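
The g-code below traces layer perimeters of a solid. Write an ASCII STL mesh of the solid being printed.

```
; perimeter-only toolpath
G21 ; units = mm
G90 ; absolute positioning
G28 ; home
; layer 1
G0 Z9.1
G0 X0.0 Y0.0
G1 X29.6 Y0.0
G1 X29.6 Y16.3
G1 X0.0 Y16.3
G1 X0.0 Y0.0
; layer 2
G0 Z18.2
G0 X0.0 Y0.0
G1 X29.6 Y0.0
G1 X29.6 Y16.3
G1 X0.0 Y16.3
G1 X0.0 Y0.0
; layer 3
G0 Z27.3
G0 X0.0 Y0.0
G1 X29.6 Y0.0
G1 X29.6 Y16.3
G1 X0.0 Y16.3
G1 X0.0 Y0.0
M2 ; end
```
solid part
  facet normal 0.0000 0.0000 -1.0000
    outer loop
      vertex 29.6 16.3 0.0
      vertex 29.6 0.0 0.0
      vertex 0.0 0.0 0.0
    endloop
  endfacet
  facet normal 0.0000 0.0000 -1.0000
    outer loop
      vertex 0.0 16.3 0.0
      vertex 29.6 16.3 0.0
      vertex 0.0 0.0 0.0
    endloop
  endfacet
  facet normal 0.0000 0.0000 1.0000
    outer loop
      vertex 0.0 0.0 27.3
      vertex 29.6 0.0 27.3
      vertex 29.6 16.3 27.3
    endloop
  endfacet
  facet normal 0.0000 0.0000 1.0000
    outer loop
      vertex 0.0 0.0 27.3
      vertex 29.6 16.3 27.3
      vertex 0.0 16.3 27.3
    endloop
  endfacet
  facet normal 0.0000 -1.0000 0.0000
    outer loop
      vertex 0.0 0.0 0.0
      vertex 29.6 0.0 0.0
      vertex 29.6 0.0 27.3
    endloop
  endfacet
  facet normal 0.0000 -1.0000 0.0000
    outer loop
      vertex 0.0 0.0 0.0
      vertex 29.6 0.0 27.3
      vertex 0.0 0.0 27.3
    endloop
  endfacet
  facet normal 0.0000 1.0000 0.0000
    outer loop
      vertex 29.6 16.3 27.3
      vertex 29.6 16.3 0.0
      vertex 0.0 16.3 0.0
    endloop
  endfacet
  facet normal 0.0000 1.0000 0.0000
    outer loop
      vertex 0.0 16.3 27.3
      vertex 29.6 16.3 27.3
      vertex 0.0 16.3 0.0
    endloop
  endfacet
  facet normal -1.0000 0.0000 0.0000
    outer loop
      vertex 0.0 16.3 27.3
      vertex 0.0 16.3 0.0
      vertex 0.0 0.0 0.0
    endloop
  endfacet
  facet normal -1.0000 0.0000 0.0000
    outer loop
      vertex 0.0 0.0 27.3
      vertex 0.0 16.3 27.3
      vertex 0.0 0.0 0.0
    endloop
  endfacet
  facet normal 1.0000 0.0000 0.0000
    outer loop
      vertex 29.6 0.0 0.0
      vertex 29.6 16.3 0.0
      vertex 29.6 16.3 27.3
    endloop
  endfacet
  facet normal 1.0000 0.0000 0.0000
    outer loop
      vertex 29.6 0.0 0.0
      vertex 29.6 16.3 27.3
      vertex 29.6 0.0 27.3
    endloop
  endfacet
endsolid part

The G0 Z moves step by Δz≈9.1 mm. Every layer's G1 loop is the same polygon, so the solid is a straight extrusion of it from z=0 to z≈27.3. Closing with flat bottom and top caps and triangulating gives 12 facets — a rectangular box, roughly 29.6 × 16.3 mm footprint and 27.3 mm tall.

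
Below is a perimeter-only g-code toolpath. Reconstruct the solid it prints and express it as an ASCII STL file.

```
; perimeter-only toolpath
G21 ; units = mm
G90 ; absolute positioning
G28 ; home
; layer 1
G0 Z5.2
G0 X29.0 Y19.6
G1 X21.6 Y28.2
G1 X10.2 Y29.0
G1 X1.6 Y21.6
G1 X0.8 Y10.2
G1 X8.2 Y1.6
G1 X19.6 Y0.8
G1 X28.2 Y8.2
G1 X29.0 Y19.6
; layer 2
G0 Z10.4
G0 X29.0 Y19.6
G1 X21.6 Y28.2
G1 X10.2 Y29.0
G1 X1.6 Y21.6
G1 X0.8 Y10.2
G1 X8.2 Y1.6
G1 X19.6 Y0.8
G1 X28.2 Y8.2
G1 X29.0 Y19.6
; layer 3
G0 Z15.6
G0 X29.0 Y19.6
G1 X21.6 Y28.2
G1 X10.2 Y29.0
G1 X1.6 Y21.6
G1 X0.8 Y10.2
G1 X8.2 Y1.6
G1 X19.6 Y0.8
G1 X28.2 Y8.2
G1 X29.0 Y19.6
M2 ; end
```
solid part
  facet normal 0.0000 0.0000 -1.0000
    outer loop
      vertex 10.2 29.0 0.0
      vertex 21.6 28.2 0.0
      vertex 29.0 19.6 0.0
    endloop
  endfacet
  facet normal 0.0000 0.0000 -1.0000
    outer loop
      vertex 1.6 21.6 0.0
      vertex 10.2 29.0 0.0
      vertex 29.0 19.6 0.0
    endloop
  endfacet
  facet normal 0.0000 0.0000 -1.0000
    outer loop
      vertex 0.8 10.2 0.0
      vertex 1.6 21.6 0.0
      vertex 29.0 19.6 0.0
    endloop
  endfacet
  facet normal 0.0000 0.0000 -1.0000
    outer loop
      vertex 8.2 1.6 0.0
      vertex 0.8 10.2 0.0
      vertex 29.0 19.6 0.0
    endloop
  endfacet
  facet normal 0.0000 0.0000 -1.0000
    outer loop
      vertex 19.6 0.8 0.0
      vertex 8.2 1.6 0.0
      vertex 29.0 19.6 0.0
    endloop
  endfacet
  facet normal 0.0000 0.0000 -1.0000
    outer loop
      vertex 28.2 8.2 0.0
      vertex 19.6 0.8 0.0
      vertex 29.0 19.6 0.0
    endloop
  endfacet
  facet normal 0.0000 0.0000 1.0000
    outer loop
      vertex 29.0 19.6 15.6
      vertex 21.6 28.2 15.6
      vertex 10.2 29.0 15.6
    endloop
  endfacet
  facet normal 0.0000 0.0000 1.0000
    outer loop
      vertex 29.0 19.6 15.6
      vertex 10.2 29.0 15.6
      vertex 1.6 21.6 15.6
    endloop
  endfacet
  facet normal 0.0000 0.0000 1.0000
    outer loop
      vertex 29.0 19.6 15.6
      vertex 1.6 21.6 15.6
      vertex 0.8 10.2 15.6
    endloop
  endfacet
  facet normal 0.0000 0.0000 1.0000
    outer loop
      vertex 29.0 19.6 15.6
      vertex 0.8 10.2 15.6
      vertex 8.2 1.6 15.6
    endloop
  endfacet
  facet normal 0.0000 0.0000 1.0000
    outer loop
      vertex 29.0 19.6 15.6
      vertex 8.2 1.6 15.6
      vertex 19.6 0.8 15.6
    endloop
  endfacet
  facet normal 0.0000 0.0000 1.0000
    outer loop
      vertex 29.0 19.6 15.6
      vertex 19.6 0.8 15.6
      vertex 28.2 8.2 15.6
    endloop
  endfacet
  facet normal 0.7580 0.6522 0.0000
    outer loop
      vertex 29.0 19.6 0.0
      vertex 21.6 28.2 0.0
      vertex 21.6 28.2 15.6
    endloop
  endfacet
  facet normal 0.7580 0.6522 0.0000
    outer loop
      vertex 29.0 19.6 0.0
      vertex 21.6 28.2 15.6
      vertex 29.0 19.6 15.6
    endloop
  endfacet
  facet normal 0.0700 0.9975 0.0000
    outer loop
      vertex 21.6 28.2 0.0
      vertex 10.2 29.0 0.0
      vertex 10.2 29.0 15.6
    endloop
  endfacet
  facet normal 0.0700 0.9975 0.0000
    outer loop
      vertex 21.6 28.2 0.0
      vertex 10.2 29.0 15.6
      vertex 21.6 28.2 15.6
    endloop
  endfacet
  facet normal -0.6522 0.7580 0.0000
    outer loop
      vertex 10.2 29.0 0.0
      vertex 1.6 21.6 0.0
      vertex 1.6 21.6 15.6
    endloop
  endfacet
  facet normal -0.6522 0.7580 0.0000
    outer loop
      vertex 10.2 29.0 0.0
      vertex 1.6 21.6 15.6
      vertex 10.2 29.0 15.6
    endloop
  endfacet
  facet normal -0.9975 0.0700 0.0000
    outer loop
      vertex 1.6 21.6 0.0
      vertex 0.8 10.2 0.0
      vertex 0.8 10.2 15.6
    endloop
  endfacet
  facet normal -0.9975 0.0700 0.0000
    outer loop
      vertex 1.6 21.6 0.0
      vertex 0.8 10.2 15.6
      vertex 1.6 21.6 15.6
    endloop
  endfacet
  facet normal -0.7580 -0.6522 0.0000
    outer loop
      vertex 0.8 10.2 0.0
      vertex 8.2 1.6 0.0
      vertex 8.2 1.6 15.6
    endloop
  endfacet
  facet normal -0.7580 -0.6522 0.0000
    outer loop
      vertex 0.8 10.2 0.0
      vertex 8.2 1.6 15.6
      vertex 0.8 10.2 15.6
    endloop
  endfacet
  facet normal -0.0700 -0.9975 0.0000
    outer loop
      vertex 8.2 1.6 0.0
      vertex 19.6 0.8 0.0
      vertex 19.6 0.8 15.6
    endloop
  endfacet
  facet normal -0.0700 -0.9975 0.0000
    outer loop
      vertex 8.2 1.6 0.0
      vertex 19.6 0.8 15.6
      vertex 8.2 1.6 15.6
    endloop
  endfacet
  facet normal 0.6522 -0.7580 0.0000
    outer loop
      vertex 19.6 0.8 0.0
      vertex 28.2 8.2 0.0
      vertex 28.2 8.2 15.6
    endloop
  endfacet
  facet normal 0.6522 -0.7580 0.0000
    outer loop
      vertex 19.6 0.8 0.0
      vertex 28.2 8.2 15.6
      vertex 19.6 0.8 15.6
    endloop
  endfacet
  facet normal 0.9975 -0.0700 0.0000
    outer loop
      vertex 28.2 8.2 0.0
      vertex 29.0 19.6 0.0
      vertex 29.0 19.6 15.6
    endloop
  endfacet
  facet normal 0.9975 -0.0700 0.0000
    outer loop
      vertex 28.2 8.2 0.0
      vertex 29.0 19.6 15.6
      vertex 28.2 8.2 15.6
    endloop
  endfacet
endsolid part

The G0 Z moves step by Δz≈5.2 mm. Every layer's G1 loop is the same polygon, so the solid is a straight extrusion of it from z=0 to z≈15.6. Closing with flat bottom and top caps and triangulating gives 28 facets — a regular 8-sided prism (a cylinder approximated with 8 flat sides), circumscribed radius ≈ 14.9 mm, height ≈ 15.6 mm.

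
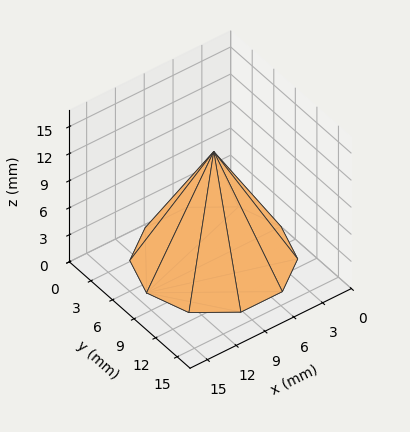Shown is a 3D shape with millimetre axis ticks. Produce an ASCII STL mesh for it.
Reading the render: the shape is a regular 10-sided pyramid, base circumscribed radius ≈ 7 mm, apex at z ≈ 12 mm (dimensions read to the nearest mm from the axis ticks). For the STL, each face is triangulated and given an outward normal.

solid part
  facet normal 0.0000 0.0000 -1.0000
    outer loop
      vertex 9.163 13.657 0.000
      vertex 12.663 11.114 0.000
      vertex 14.000 7.000 0.000
    endloop
  endfacet
  facet normal 0.0000 0.0000 -1.0000
    outer loop
      vertex 4.837 13.657 0.000
      vertex 9.163 13.657 0.000
      vertex 14.000 7.000 0.000
    endloop
  endfacet
  facet normal 0.0000 0.0000 -1.0000
    outer loop
      vertex 1.337 11.114 0.000
      vertex 4.837 13.657 0.000
      vertex 14.000 7.000 0.000
    endloop
  endfacet
  facet normal 0.0000 0.0000 -1.0000
    outer loop
      vertex 0.000 7.000 0.000
      vertex 1.337 11.114 0.000
      vertex 14.000 7.000 0.000
    endloop
  endfacet
  facet normal 0.0000 0.0000 -1.0000
    outer loop
      vertex 1.337 2.886 0.000
      vertex 0.000 7.000 0.000
      vertex 14.000 7.000 0.000
    endloop
  endfacet
  facet normal 0.0000 0.0000 -1.0000
    outer loop
      vertex 4.837 0.343 0.000
      vertex 1.337 2.886 0.000
      vertex 14.000 7.000 0.000
    endloop
  endfacet
  facet normal 0.0000 0.0000 -1.0000
    outer loop
      vertex 9.163 0.343 0.000
      vertex 4.837 0.343 0.000
      vertex 14.000 7.000 0.000
    endloop
  endfacet
  facet normal 0.0000 0.0000 -1.0000
    outer loop
      vertex 12.663 2.886 0.000
      vertex 9.163 0.343 0.000
      vertex 14.000 7.000 0.000
    endloop
  endfacet
  facet normal 0.8316 0.2703 0.4851
    outer loop
      vertex 14.000 7.000 0.000
      vertex 12.663 11.114 0.000
      vertex 7.000 7.000 12.000
    endloop
  endfacet
  facet normal 0.5140 0.7074 0.4851
    outer loop
      vertex 12.663 11.114 0.000
      vertex 9.163 13.657 0.000
      vertex 7.000 7.000 12.000
    endloop
  endfacet
  facet normal 0.0000 0.8745 0.4851
    outer loop
      vertex 9.163 13.657 0.000
      vertex 4.837 13.657 0.000
      vertex 7.000 7.000 12.000
    endloop
  endfacet
  facet normal -0.5140 0.7074 0.4851
    outer loop
      vertex 4.837 13.657 0.000
      vertex 1.337 11.114 0.000
      vertex 7.000 7.000 12.000
    endloop
  endfacet
  facet normal -0.8316 0.2703 0.4851
    outer loop
      vertex 1.337 11.114 0.000
      vertex 0.000 7.000 0.000
      vertex 7.000 7.000 12.000
    endloop
  endfacet
  facet normal -0.8316 -0.2703 0.4851
    outer loop
      vertex 0.000 7.000 0.000
      vertex 1.337 2.886 0.000
      vertex 7.000 7.000 12.000
    endloop
  endfacet
  facet normal -0.5140 -0.7074 0.4851
    outer loop
      vertex 1.337 2.886 0.000
      vertex 4.837 0.343 0.000
      vertex 7.000 7.000 12.000
    endloop
  endfacet
  facet normal 0.0000 -0.8745 0.4851
    outer loop
      vertex 4.837 0.343 0.000
      vertex 9.163 0.343 0.000
      vertex 7.000 7.000 12.000
    endloop
  endfacet
  facet normal 0.5140 -0.7074 0.4851
    outer loop
      vertex 9.163 0.343 0.000
      vertex 12.663 2.886 0.000
      vertex 7.000 7.000 12.000
    endloop
  endfacet
  facet normal 0.8316 -0.2703 0.4851
    outer loop
      vertex 12.663 2.886 0.000
      vertex 14.000 7.000 0.000
      vertex 7.000 7.000 12.000
    endloop
  endfacet
endsolid part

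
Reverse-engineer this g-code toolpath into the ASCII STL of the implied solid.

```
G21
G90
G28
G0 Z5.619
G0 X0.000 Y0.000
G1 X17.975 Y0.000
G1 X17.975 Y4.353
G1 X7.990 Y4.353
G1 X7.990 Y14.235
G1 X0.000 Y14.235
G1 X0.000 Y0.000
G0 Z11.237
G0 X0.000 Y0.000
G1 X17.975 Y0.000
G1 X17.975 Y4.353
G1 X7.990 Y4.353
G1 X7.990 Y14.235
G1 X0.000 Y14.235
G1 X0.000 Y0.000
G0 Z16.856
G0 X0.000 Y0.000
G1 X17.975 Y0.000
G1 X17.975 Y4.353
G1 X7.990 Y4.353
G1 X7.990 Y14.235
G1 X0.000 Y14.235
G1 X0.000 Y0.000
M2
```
solid part
  facet normal 0.0000 0.0000 -1.0000
    outer loop
      vertex 17.975 4.353 0.000
      vertex 17.975 0.000 0.000
      vertex 0.000 0.000 0.000
    endloop
  endfacet
  facet normal 0.0000 0.0000 -1.0000
    outer loop
      vertex 7.990 4.353 0.000
      vertex 17.975 4.353 0.000
      vertex 0.000 0.000 0.000
    endloop
  endfacet
  facet normal 0.0000 0.0000 -1.0000
    outer loop
      vertex 7.990 14.235 0.000
      vertex 7.990 4.353 0.000
      vertex 0.000 0.000 0.000
    endloop
  endfacet
  facet normal 0.0000 0.0000 -1.0000
    outer loop
      vertex 0.000 14.235 0.000
      vertex 7.990 14.235 0.000
      vertex 0.000 0.000 0.000
    endloop
  endfacet
  facet normal 0.0000 0.0000 1.0000
    outer loop
      vertex 0.000 0.000 16.856
      vertex 17.975 0.000 16.856
      vertex 17.975 4.353 16.856
    endloop
  endfacet
  facet normal 0.0000 0.0000 1.0000
    outer loop
      vertex 0.000 0.000 16.856
      vertex 17.975 4.353 16.856
      vertex 7.990 4.353 16.856
    endloop
  endfacet
  facet normal 0.0000 0.0000 1.0000
    outer loop
      vertex 0.000 0.000 16.856
      vertex 7.990 4.353 16.856
      vertex 7.990 14.235 16.856
    endloop
  endfacet
  facet normal 0.0000 0.0000 1.0000
    outer loop
      vertex 0.000 0.000 16.856
      vertex 7.990 14.235 16.856
      vertex 0.000 14.235 16.856
    endloop
  endfacet
  facet normal 0.0000 -1.0000 0.0000
    outer loop
      vertex 0.000 0.000 0.000
      vertex 17.975 0.000 0.000
      vertex 17.975 0.000 16.856
    endloop
  endfacet
  facet normal 0.0000 -1.0000 0.0000
    outer loop
      vertex 0.000 0.000 0.000
      vertex 17.975 0.000 16.856
      vertex 0.000 0.000 16.856
    endloop
  endfacet
  facet normal 1.0000 0.0000 0.0000
    outer loop
      vertex 17.975 0.000 0.000
      vertex 17.975 4.353 0.000
      vertex 17.975 4.353 16.856
    endloop
  endfacet
  facet normal 1.0000 0.0000 0.0000
    outer loop
      vertex 17.975 0.000 0.000
      vertex 17.975 4.353 16.856
      vertex 17.975 0.000 16.856
    endloop
  endfacet
  facet normal 0.0000 1.0000 0.0000
    outer loop
      vertex 17.975 4.353 0.000
      vertex 7.990 4.353 0.000
      vertex 7.990 4.353 16.856
    endloop
  endfacet
  facet normal 0.0000 1.0000 0.0000
    outer loop
      vertex 17.975 4.353 0.000
      vertex 7.990 4.353 16.856
      vertex 17.975 4.353 16.856
    endloop
  endfacet
  facet normal 1.0000 0.0000 0.0000
    outer loop
      vertex 7.990 4.353 0.000
      vertex 7.990 14.235 0.000
      vertex 7.990 14.235 16.856
    endloop
  endfacet
  facet normal 1.0000 0.0000 0.0000
    outer loop
      vertex 7.990 4.353 0.000
      vertex 7.990 14.235 16.856
      vertex 7.990 4.353 16.856
    endloop
  endfacet
  facet normal 0.0000 1.0000 0.0000
    outer loop
      vertex 7.990 14.235 0.000
      vertex 0.000 14.235 0.000
      vertex 0.000 14.235 16.856
    endloop
  endfacet
  facet normal 0.0000 1.0000 0.0000
    outer loop
      vertex 7.990 14.235 0.000
      vertex 0.000 14.235 16.856
      vertex 7.990 14.235 16.856
    endloop
  endfacet
  facet normal -1.0000 0.0000 0.0000
    outer loop
      vertex 0.000 14.235 0.000
      vertex 0.000 0.000 0.000
      vertex 0.000 0.000 16.856
    endloop
  endfacet
  facet normal -1.0000 0.0000 0.0000
    outer loop
      vertex 0.000 14.235 0.000
      vertex 0.000 0.000 16.856
      vertex 0.000 14.235 16.856
    endloop
  endfacet
endsolid part

The G0 Z moves step by Δz≈5.619 mm. Every layer's G1 loop is the same polygon, so the solid is a straight extrusion of it from z=0 to z≈16.9. Closing with flat bottom and top caps and triangulating gives 20 facets — an L-shaped prism: outer 18 × 14.2 mm, arm thicknesses ≈ 4.35 mm (horizontal) and 7.99 mm (vertical), extruded 16.9 mm in z.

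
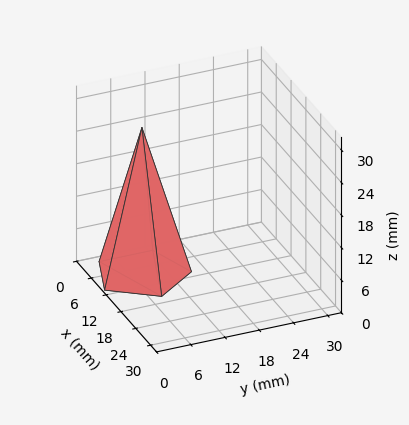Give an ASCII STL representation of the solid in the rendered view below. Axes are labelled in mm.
Reading the render: the shape is a regular 5-sided pyramid, base circumscribed radius ≈ 8 mm, apex at z ≈ 27 mm (dimensions read to the nearest mm from the axis ticks). For the STL, each face is triangulated and given an outward normal.

solid part
  facet normal 0.0000 0.0000 -1.0000
    outer loop
      vertex 1.528 12.702 0.000
      vertex 10.472 15.608 0.000
      vertex 16.000 8.000 0.000
    endloop
  endfacet
  facet normal 0.0000 0.0000 -1.0000
    outer loop
      vertex 1.528 3.298 0.000
      vertex 1.528 12.702 0.000
      vertex 16.000 8.000 0.000
    endloop
  endfacet
  facet normal 0.0000 0.0000 -1.0000
    outer loop
      vertex 10.472 0.392 0.000
      vertex 1.528 3.298 0.000
      vertex 16.000 8.000 0.000
    endloop
  endfacet
  facet normal 0.7867 0.5716 0.2331
    outer loop
      vertex 16.000 8.000 0.000
      vertex 10.472 15.608 0.000
      vertex 8.000 8.000 27.000
    endloop
  endfacet
  facet normal -0.3005 0.9249 0.2331
    outer loop
      vertex 10.472 15.608 0.000
      vertex 1.528 12.702 0.000
      vertex 8.000 8.000 27.000
    endloop
  endfacet
  facet normal -0.9725 0.0000 0.2331
    outer loop
      vertex 1.528 12.702 0.000
      vertex 1.528 3.298 0.000
      vertex 8.000 8.000 27.000
    endloop
  endfacet
  facet normal -0.3005 -0.9249 0.2331
    outer loop
      vertex 1.528 3.298 0.000
      vertex 10.472 0.392 0.000
      vertex 8.000 8.000 27.000
    endloop
  endfacet
  facet normal 0.7867 -0.5716 0.2331
    outer loop
      vertex 10.472 0.392 0.000
      vertex 16.000 8.000 0.000
      vertex 8.000 8.000 27.000
    endloop
  endfacet
endsolid part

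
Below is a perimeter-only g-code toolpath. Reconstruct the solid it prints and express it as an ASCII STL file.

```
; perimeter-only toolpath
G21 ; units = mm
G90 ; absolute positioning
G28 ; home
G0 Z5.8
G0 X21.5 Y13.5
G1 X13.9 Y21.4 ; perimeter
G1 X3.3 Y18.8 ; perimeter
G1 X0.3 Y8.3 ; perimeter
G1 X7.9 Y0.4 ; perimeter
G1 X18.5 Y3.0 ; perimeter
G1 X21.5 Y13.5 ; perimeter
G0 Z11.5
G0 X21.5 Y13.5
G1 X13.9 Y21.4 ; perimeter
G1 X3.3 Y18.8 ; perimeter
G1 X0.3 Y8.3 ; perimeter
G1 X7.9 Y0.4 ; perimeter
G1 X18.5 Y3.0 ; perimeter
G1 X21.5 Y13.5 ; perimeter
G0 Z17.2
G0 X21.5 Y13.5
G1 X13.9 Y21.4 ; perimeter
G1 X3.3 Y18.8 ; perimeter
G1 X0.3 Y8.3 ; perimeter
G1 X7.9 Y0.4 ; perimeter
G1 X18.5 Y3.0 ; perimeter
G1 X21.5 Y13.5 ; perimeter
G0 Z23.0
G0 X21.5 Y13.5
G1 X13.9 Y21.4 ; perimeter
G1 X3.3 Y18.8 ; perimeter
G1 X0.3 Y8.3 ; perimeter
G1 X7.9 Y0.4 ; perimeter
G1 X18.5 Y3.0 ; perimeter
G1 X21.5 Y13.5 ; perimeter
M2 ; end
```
solid part
  facet normal 0.0000 0.0000 -1.0000
    outer loop
      vertex 3.3 18.8 0.0
      vertex 13.9 21.4 0.0
      vertex 21.5 13.5 0.0
    endloop
  endfacet
  facet normal 0.0000 0.0000 -1.0000
    outer loop
      vertex 0.3 8.3 0.0
      vertex 3.3 18.8 0.0
      vertex 21.5 13.5 0.0
    endloop
  endfacet
  facet normal 0.0000 0.0000 -1.0000
    outer loop
      vertex 7.9 0.4 0.0
      vertex 0.3 8.3 0.0
      vertex 21.5 13.5 0.0
    endloop
  endfacet
  facet normal 0.0000 0.0000 -1.0000
    outer loop
      vertex 18.5 3.0 0.0
      vertex 7.9 0.4 0.0
      vertex 21.5 13.5 0.0
    endloop
  endfacet
  facet normal 0.0000 0.0000 1.0000
    outer loop
      vertex 21.5 13.5 23.0
      vertex 13.9 21.4 23.0
      vertex 3.3 18.8 23.0
    endloop
  endfacet
  facet normal 0.0000 0.0000 1.0000
    outer loop
      vertex 21.5 13.5 23.0
      vertex 3.3 18.8 23.0
      vertex 0.3 8.3 23.0
    endloop
  endfacet
  facet normal 0.0000 0.0000 1.0000
    outer loop
      vertex 21.5 13.5 23.0
      vertex 0.3 8.3 23.0
      vertex 7.9 0.4 23.0
    endloop
  endfacet
  facet normal 0.0000 0.0000 1.0000
    outer loop
      vertex 21.5 13.5 23.0
      vertex 7.9 0.4 23.0
      vertex 18.5 3.0 23.0
    endloop
  endfacet
  facet normal 0.7207 0.6933 0.0000
    outer loop
      vertex 21.5 13.5 0.0
      vertex 13.9 21.4 0.0
      vertex 13.9 21.4 23.0
    endloop
  endfacet
  facet normal 0.7207 0.6933 0.0000
    outer loop
      vertex 21.5 13.5 0.0
      vertex 13.9 21.4 23.0
      vertex 21.5 13.5 23.0
    endloop
  endfacet
  facet normal -0.2382 0.9712 0.0000
    outer loop
      vertex 13.9 21.4 0.0
      vertex 3.3 18.8 0.0
      vertex 3.3 18.8 23.0
    endloop
  endfacet
  facet normal -0.2382 0.9712 0.0000
    outer loop
      vertex 13.9 21.4 0.0
      vertex 3.3 18.8 23.0
      vertex 13.9 21.4 23.0
    endloop
  endfacet
  facet normal -0.9615 0.2747 0.0000
    outer loop
      vertex 3.3 18.8 0.0
      vertex 0.3 8.3 0.0
      vertex 0.3 8.3 23.0
    endloop
  endfacet
  facet normal -0.9615 0.2747 0.0000
    outer loop
      vertex 3.3 18.8 0.0
      vertex 0.3 8.3 23.0
      vertex 3.3 18.8 23.0
    endloop
  endfacet
  facet normal -0.7207 -0.6933 0.0000
    outer loop
      vertex 0.3 8.3 0.0
      vertex 7.9 0.4 0.0
      vertex 7.9 0.4 23.0
    endloop
  endfacet
  facet normal -0.7207 -0.6933 0.0000
    outer loop
      vertex 0.3 8.3 0.0
      vertex 7.9 0.4 23.0
      vertex 0.3 8.3 23.0
    endloop
  endfacet
  facet normal 0.2382 -0.9712 0.0000
    outer loop
      vertex 7.9 0.4 0.0
      vertex 18.5 3.0 0.0
      vertex 18.5 3.0 23.0
    endloop
  endfacet
  facet normal 0.2382 -0.9712 0.0000
    outer loop
      vertex 7.9 0.4 0.0
      vertex 18.5 3.0 23.0
      vertex 7.9 0.4 23.0
    endloop
  endfacet
  facet normal 0.9615 -0.2747 0.0000
    outer loop
      vertex 18.5 3.0 0.0
      vertex 21.5 13.5 0.0
      vertex 21.5 13.5 23.0
    endloop
  endfacet
  facet normal 0.9615 -0.2747 0.0000
    outer loop
      vertex 18.5 3.0 0.0
      vertex 21.5 13.5 23.0
      vertex 18.5 3.0 23.0
    endloop
  endfacet
endsolid part

The G0 Z moves step by Δz≈5.8 mm. Every layer's G1 loop is the same polygon, so the solid is a straight extrusion of it from z=0 to z≈23. Closing with flat bottom and top caps and triangulating gives 20 facets — a regular 6-sided prism (a cylinder approximated with 6 flat sides), circumscribed radius ≈ 10.9 mm, height ≈ 23 mm.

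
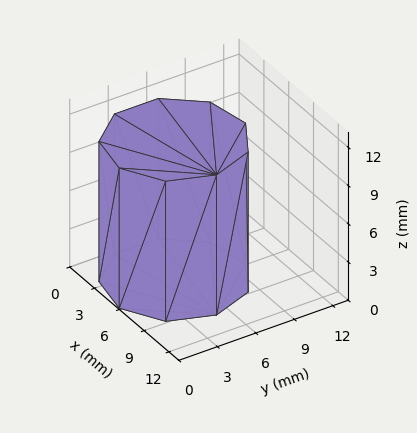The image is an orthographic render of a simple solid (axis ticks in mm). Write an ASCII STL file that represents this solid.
Reading the render: the shape is a regular 9-sided prism (a cylinder approximated with 9 flat sides), circumscribed radius ≈ 5 mm, height ≈ 11 mm (dimensions read to the nearest mm from the axis ticks). For the STL, each face is triangulated and given an outward normal.

solid part
  facet normal 0.0000 0.0000 -1.0000
    outer loop
      vertex 5.868 9.924 0.000
      vertex 8.830 8.214 0.000
      vertex 10.000 5.000 0.000
    endloop
  endfacet
  facet normal 0.0000 0.0000 -1.0000
    outer loop
      vertex 2.500 9.330 0.000
      vertex 5.868 9.924 0.000
      vertex 10.000 5.000 0.000
    endloop
  endfacet
  facet normal 0.0000 0.0000 -1.0000
    outer loop
      vertex 0.302 6.710 0.000
      vertex 2.500 9.330 0.000
      vertex 10.000 5.000 0.000
    endloop
  endfacet
  facet normal 0.0000 0.0000 -1.0000
    outer loop
      vertex 0.302 3.290 0.000
      vertex 0.302 6.710 0.000
      vertex 10.000 5.000 0.000
    endloop
  endfacet
  facet normal 0.0000 0.0000 -1.0000
    outer loop
      vertex 2.500 0.670 0.000
      vertex 0.302 3.290 0.000
      vertex 10.000 5.000 0.000
    endloop
  endfacet
  facet normal 0.0000 0.0000 -1.0000
    outer loop
      vertex 5.868 0.076 0.000
      vertex 2.500 0.670 0.000
      vertex 10.000 5.000 0.000
    endloop
  endfacet
  facet normal 0.0000 0.0000 -1.0000
    outer loop
      vertex 8.830 1.786 0.000
      vertex 5.868 0.076 0.000
      vertex 10.000 5.000 0.000
    endloop
  endfacet
  facet normal 0.0000 0.0000 1.0000
    outer loop
      vertex 10.000 5.000 11.000
      vertex 8.830 8.214 11.000
      vertex 5.868 9.924 11.000
    endloop
  endfacet
  facet normal 0.0000 0.0000 1.0000
    outer loop
      vertex 10.000 5.000 11.000
      vertex 5.868 9.924 11.000
      vertex 2.500 9.330 11.000
    endloop
  endfacet
  facet normal 0.0000 0.0000 1.0000
    outer loop
      vertex 10.000 5.000 11.000
      vertex 2.500 9.330 11.000
      vertex 0.302 6.710 11.000
    endloop
  endfacet
  facet normal 0.0000 0.0000 1.0000
    outer loop
      vertex 10.000 5.000 11.000
      vertex 0.302 6.710 11.000
      vertex 0.302 3.290 11.000
    endloop
  endfacet
  facet normal 0.0000 0.0000 1.0000
    outer loop
      vertex 10.000 5.000 11.000
      vertex 0.302 3.290 11.000
      vertex 2.500 0.670 11.000
    endloop
  endfacet
  facet normal 0.0000 0.0000 1.0000
    outer loop
      vertex 10.000 5.000 11.000
      vertex 2.500 0.670 11.000
      vertex 5.868 0.076 11.000
    endloop
  endfacet
  facet normal 0.0000 0.0000 1.0000
    outer loop
      vertex 10.000 5.000 11.000
      vertex 5.868 0.076 11.000
      vertex 8.830 1.786 11.000
    endloop
  endfacet
  facet normal 0.9397 0.3421 0.0000
    outer loop
      vertex 10.000 5.000 0.000
      vertex 8.830 8.214 0.000
      vertex 8.830 8.214 11.000
    endloop
  endfacet
  facet normal 0.9397 0.3421 0.0000
    outer loop
      vertex 10.000 5.000 0.000
      vertex 8.830 8.214 11.000
      vertex 10.000 5.000 11.000
    endloop
  endfacet
  facet normal 0.5000 0.8660 0.0000
    outer loop
      vertex 8.830 8.214 0.000
      vertex 5.868 9.924 0.000
      vertex 5.868 9.924 11.000
    endloop
  endfacet
  facet normal 0.5000 0.8660 0.0000
    outer loop
      vertex 8.830 8.214 0.000
      vertex 5.868 9.924 11.000
      vertex 8.830 8.214 11.000
    endloop
  endfacet
  facet normal -0.1737 0.9848 0.0000
    outer loop
      vertex 5.868 9.924 0.000
      vertex 2.500 9.330 0.000
      vertex 2.500 9.330 11.000
    endloop
  endfacet
  facet normal -0.1737 0.9848 0.0000
    outer loop
      vertex 5.868 9.924 0.000
      vertex 2.500 9.330 11.000
      vertex 5.868 9.924 11.000
    endloop
  endfacet
  facet normal -0.7661 0.6427 0.0000
    outer loop
      vertex 2.500 9.330 0.000
      vertex 0.302 6.710 0.000
      vertex 0.302 6.710 11.000
    endloop
  endfacet
  facet normal -0.7661 0.6427 0.0000
    outer loop
      vertex 2.500 9.330 0.000
      vertex 0.302 6.710 11.000
      vertex 2.500 9.330 11.000
    endloop
  endfacet
  facet normal -1.0000 0.0000 0.0000
    outer loop
      vertex 0.302 6.710 0.000
      vertex 0.302 3.290 0.000
      vertex 0.302 3.290 11.000
    endloop
  endfacet
  facet normal -1.0000 0.0000 0.0000
    outer loop
      vertex 0.302 6.710 0.000
      vertex 0.302 3.290 11.000
      vertex 0.302 6.710 11.000
    endloop
  endfacet
  facet normal -0.7661 -0.6427 0.0000
    outer loop
      vertex 0.302 3.290 0.000
      vertex 2.500 0.670 0.000
      vertex 2.500 0.670 11.000
    endloop
  endfacet
  facet normal -0.7661 -0.6427 0.0000
    outer loop
      vertex 0.302 3.290 0.000
      vertex 2.500 0.670 11.000
      vertex 0.302 3.290 11.000
    endloop
  endfacet
  facet normal -0.1737 -0.9848 0.0000
    outer loop
      vertex 2.500 0.670 0.000
      vertex 5.868 0.076 0.000
      vertex 5.868 0.076 11.000
    endloop
  endfacet
  facet normal -0.1737 -0.9848 0.0000
    outer loop
      vertex 2.500 0.670 0.000
      vertex 5.868 0.076 11.000
      vertex 2.500 0.670 11.000
    endloop
  endfacet
  facet normal 0.5000 -0.8660 0.0000
    outer loop
      vertex 5.868 0.076 0.000
      vertex 8.830 1.786 0.000
      vertex 8.830 1.786 11.000
    endloop
  endfacet
  facet normal 0.5000 -0.8660 0.0000
    outer loop
      vertex 5.868 0.076 0.000
      vertex 8.830 1.786 11.000
      vertex 5.868 0.076 11.000
    endloop
  endfacet
  facet normal 0.9397 -0.3421 0.0000
    outer loop
      vertex 8.830 1.786 0.000
      vertex 10.000 5.000 0.000
      vertex 10.000 5.000 11.000
    endloop
  endfacet
  facet normal 0.9397 -0.3421 0.0000
    outer loop
      vertex 8.830 1.786 0.000
      vertex 10.000 5.000 11.000
      vertex 8.830 1.786 11.000
    endloop
  endfacet
endsolid part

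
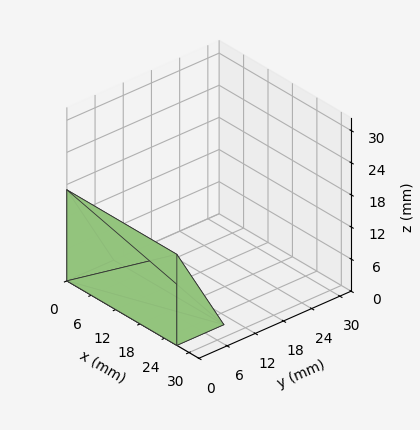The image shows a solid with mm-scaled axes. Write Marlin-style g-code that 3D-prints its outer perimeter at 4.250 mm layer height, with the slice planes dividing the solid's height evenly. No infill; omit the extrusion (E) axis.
Reading the render: the shape is a wedge (ramp): 27 × 10 mm base, rising to 17 mm along the y=0 edge and sloping linearly to z=0 at y=10 (dimensions read to the nearest mm from the axis ticks). For the g-code, the solid's height is divided into equal slices at the stated Δz and each level perimeter traced with G1 moves after a G0 lift.

; perimeter-only toolpath
G21 ; units = mm
G90 ; absolute positioning
G28 ; home
; layer 1
G0 Z4.250
G0 X0.000 Y0.000
G1 X27.000 Y0.000
G1 X27.000 Y7.500
G1 X0.000 Y7.500
G1 X0.000 Y0.000
; layer 2
G0 Z8.500
G0 X0.000 Y0.000
G1 X27.000 Y0.000
G1 X27.000 Y5.000
G1 X0.000 Y5.000
G1 X0.000 Y0.000
; layer 3
G0 Z12.750
G0 X0.000 Y0.000
G1 X27.000 Y0.000
G1 X27.000 Y2.500
G1 X0.000 Y2.500
G1 X0.000 Y0.000
M2 ; end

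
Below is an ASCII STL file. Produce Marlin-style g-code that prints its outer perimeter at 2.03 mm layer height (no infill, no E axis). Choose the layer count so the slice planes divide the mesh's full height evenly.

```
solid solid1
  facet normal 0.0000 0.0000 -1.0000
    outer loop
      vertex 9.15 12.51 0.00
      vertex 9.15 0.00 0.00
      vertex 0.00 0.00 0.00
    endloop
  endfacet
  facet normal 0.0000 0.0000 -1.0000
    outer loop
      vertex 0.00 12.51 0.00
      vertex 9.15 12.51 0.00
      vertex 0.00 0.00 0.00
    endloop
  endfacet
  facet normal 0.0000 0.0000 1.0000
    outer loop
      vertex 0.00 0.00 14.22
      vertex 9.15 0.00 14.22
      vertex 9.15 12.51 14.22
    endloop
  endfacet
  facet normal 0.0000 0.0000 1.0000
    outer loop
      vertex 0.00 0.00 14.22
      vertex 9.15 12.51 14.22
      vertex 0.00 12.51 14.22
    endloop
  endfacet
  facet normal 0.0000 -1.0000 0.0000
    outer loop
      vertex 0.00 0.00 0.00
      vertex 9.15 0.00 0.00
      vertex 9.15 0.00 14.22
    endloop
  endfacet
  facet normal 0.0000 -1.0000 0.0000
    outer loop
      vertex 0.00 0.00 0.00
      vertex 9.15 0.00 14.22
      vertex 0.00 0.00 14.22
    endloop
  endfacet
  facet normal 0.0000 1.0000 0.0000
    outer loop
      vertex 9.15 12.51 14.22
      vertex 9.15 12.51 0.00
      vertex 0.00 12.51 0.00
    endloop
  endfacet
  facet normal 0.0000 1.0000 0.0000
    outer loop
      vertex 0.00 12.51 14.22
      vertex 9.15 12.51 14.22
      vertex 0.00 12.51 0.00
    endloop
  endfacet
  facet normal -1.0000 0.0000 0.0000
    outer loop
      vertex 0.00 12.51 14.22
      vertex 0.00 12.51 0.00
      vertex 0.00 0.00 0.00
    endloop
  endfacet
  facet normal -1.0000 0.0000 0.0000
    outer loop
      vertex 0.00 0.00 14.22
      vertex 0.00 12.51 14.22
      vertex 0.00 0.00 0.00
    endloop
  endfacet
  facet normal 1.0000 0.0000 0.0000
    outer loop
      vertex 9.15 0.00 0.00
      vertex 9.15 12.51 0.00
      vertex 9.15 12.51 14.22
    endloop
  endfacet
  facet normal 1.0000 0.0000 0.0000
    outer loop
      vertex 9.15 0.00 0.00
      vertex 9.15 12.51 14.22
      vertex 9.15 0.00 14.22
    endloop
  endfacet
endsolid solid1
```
; perimeter-only toolpath
G21 ; units = mm
G90 ; absolute positioning
G28 ; home
; layer 1
G0 Z2.03
G0 X0.00 Y0.00
G1 X9.15 Y0.00
G1 X9.15 Y12.51
G1 X0.00 Y12.51
G1 X0.00 Y0.00
; layer 2
G0 Z4.06
G0 X0.00 Y0.00
G1 X9.15 Y0.00
G1 X9.15 Y12.51
G1 X0.00 Y12.51
G1 X0.00 Y0.00
; layer 3
G0 Z6.09
G0 X0.00 Y0.00
G1 X9.15 Y0.00
G1 X9.15 Y12.51
G1 X0.00 Y12.51
G1 X0.00 Y0.00
; layer 4
G0 Z8.13
G0 X0.00 Y0.00
G1 X9.15 Y0.00
G1 X9.15 Y12.51
G1 X0.00 Y12.51
G1 X0.00 Y0.00
; layer 5
G0 Z10.16
G0 X0.00 Y0.00
G1 X9.15 Y0.00
G1 X9.15 Y12.51
G1 X0.00 Y12.51
G1 X0.00 Y0.00
; layer 6
G0 Z12.19
G0 X0.00 Y0.00
G1 X9.15 Y0.00
G1 X9.15 Y12.51
G1 X0.00 Y12.51
G1 X0.00 Y0.00
; layer 7
G0 Z14.22
G0 X0.00 Y0.00
G1 X9.15 Y0.00
G1 X9.15 Y12.51
G1 X0.00 Y12.51
G1 X0.00 Y0.00
M2 ; end

The solid is a rectangular box, roughly 9.15 × 12.5 mm footprint and 14.2 mm tall. Slicing at Δz = 2.03 mm — 7 equal slices spanning the solid's height, so layer i sits at z = i·h/7 — gives 7 non-empty perimeters. Each is a 4-segment closed polygon; G0 lifts to the layer z and rapids to the start vertex, then G1 traces the edges.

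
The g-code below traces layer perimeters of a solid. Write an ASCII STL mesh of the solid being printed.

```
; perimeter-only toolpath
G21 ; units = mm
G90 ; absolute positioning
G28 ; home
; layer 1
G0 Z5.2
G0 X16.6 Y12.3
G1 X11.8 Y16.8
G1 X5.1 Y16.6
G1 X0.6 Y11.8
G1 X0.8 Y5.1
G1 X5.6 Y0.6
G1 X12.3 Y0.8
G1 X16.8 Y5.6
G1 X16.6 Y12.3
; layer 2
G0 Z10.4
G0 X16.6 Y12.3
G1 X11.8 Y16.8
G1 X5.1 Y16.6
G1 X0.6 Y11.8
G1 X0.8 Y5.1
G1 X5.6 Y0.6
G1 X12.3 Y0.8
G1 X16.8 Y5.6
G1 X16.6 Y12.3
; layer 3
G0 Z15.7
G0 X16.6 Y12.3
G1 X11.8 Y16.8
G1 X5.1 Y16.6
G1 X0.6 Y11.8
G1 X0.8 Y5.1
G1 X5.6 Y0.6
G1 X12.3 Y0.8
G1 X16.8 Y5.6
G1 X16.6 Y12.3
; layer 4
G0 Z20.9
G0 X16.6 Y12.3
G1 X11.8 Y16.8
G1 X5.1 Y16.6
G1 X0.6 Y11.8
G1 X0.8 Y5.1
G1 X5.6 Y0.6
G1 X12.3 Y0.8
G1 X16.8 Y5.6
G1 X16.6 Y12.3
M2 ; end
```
solid part
  facet normal 0.0000 0.0000 -1.0000
    outer loop
      vertex 5.1 16.6 0.0
      vertex 11.8 16.8 0.0
      vertex 16.6 12.3 0.0
    endloop
  endfacet
  facet normal 0.0000 0.0000 -1.0000
    outer loop
      vertex 0.6 11.8 0.0
      vertex 5.1 16.6 0.0
      vertex 16.6 12.3 0.0
    endloop
  endfacet
  facet normal 0.0000 0.0000 -1.0000
    outer loop
      vertex 0.8 5.1 0.0
      vertex 0.6 11.8 0.0
      vertex 16.6 12.3 0.0
    endloop
  endfacet
  facet normal 0.0000 0.0000 -1.0000
    outer loop
      vertex 5.6 0.6 0.0
      vertex 0.8 5.1 0.0
      vertex 16.6 12.3 0.0
    endloop
  endfacet
  facet normal 0.0000 0.0000 -1.0000
    outer loop
      vertex 12.3 0.8 0.0
      vertex 5.6 0.6 0.0
      vertex 16.6 12.3 0.0
    endloop
  endfacet
  facet normal 0.0000 0.0000 -1.0000
    outer loop
      vertex 16.8 5.6 0.0
      vertex 12.3 0.8 0.0
      vertex 16.6 12.3 0.0
    endloop
  endfacet
  facet normal 0.0000 0.0000 1.0000
    outer loop
      vertex 16.6 12.3 20.9
      vertex 11.8 16.8 20.9
      vertex 5.1 16.6 20.9
    endloop
  endfacet
  facet normal 0.0000 0.0000 1.0000
    outer loop
      vertex 16.6 12.3 20.9
      vertex 5.1 16.6 20.9
      vertex 0.6 11.8 20.9
    endloop
  endfacet
  facet normal 0.0000 0.0000 1.0000
    outer loop
      vertex 16.6 12.3 20.9
      vertex 0.6 11.8 20.9
      vertex 0.8 5.1 20.9
    endloop
  endfacet
  facet normal 0.0000 0.0000 1.0000
    outer loop
      vertex 16.6 12.3 20.9
      vertex 0.8 5.1 20.9
      vertex 5.6 0.6 20.9
    endloop
  endfacet
  facet normal 0.0000 0.0000 1.0000
    outer loop
      vertex 16.6 12.3 20.9
      vertex 5.6 0.6 20.9
      vertex 12.3 0.8 20.9
    endloop
  endfacet
  facet normal 0.0000 0.0000 1.0000
    outer loop
      vertex 16.6 12.3 20.9
      vertex 12.3 0.8 20.9
      vertex 16.8 5.6 20.9
    endloop
  endfacet
  facet normal 0.6839 0.7295 0.0000
    outer loop
      vertex 16.6 12.3 0.0
      vertex 11.8 16.8 0.0
      vertex 11.8 16.8 20.9
    endloop
  endfacet
  facet normal 0.6839 0.7295 0.0000
    outer loop
      vertex 16.6 12.3 0.0
      vertex 11.8 16.8 20.9
      vertex 16.6 12.3 20.9
    endloop
  endfacet
  facet normal -0.0298 0.9996 0.0000
    outer loop
      vertex 11.8 16.8 0.0
      vertex 5.1 16.6 0.0
      vertex 5.1 16.6 20.9
    endloop
  endfacet
  facet normal -0.0298 0.9996 0.0000
    outer loop
      vertex 11.8 16.8 0.0
      vertex 5.1 16.6 20.9
      vertex 11.8 16.8 20.9
    endloop
  endfacet
  facet normal -0.7295 0.6839 0.0000
    outer loop
      vertex 5.1 16.6 0.0
      vertex 0.6 11.8 0.0
      vertex 0.6 11.8 20.9
    endloop
  endfacet
  facet normal -0.7295 0.6839 0.0000
    outer loop
      vertex 5.1 16.6 0.0
      vertex 0.6 11.8 20.9
      vertex 5.1 16.6 20.9
    endloop
  endfacet
  facet normal -0.9996 -0.0298 0.0000
    outer loop
      vertex 0.6 11.8 0.0
      vertex 0.8 5.1 0.0
      vertex 0.8 5.1 20.9
    endloop
  endfacet
  facet normal -0.9996 -0.0298 0.0000
    outer loop
      vertex 0.6 11.8 0.0
      vertex 0.8 5.1 20.9
      vertex 0.6 11.8 20.9
    endloop
  endfacet
  facet normal -0.6839 -0.7295 0.0000
    outer loop
      vertex 0.8 5.1 0.0
      vertex 5.6 0.6 0.0
      vertex 5.6 0.6 20.9
    endloop
  endfacet
  facet normal -0.6839 -0.7295 0.0000
    outer loop
      vertex 0.8 5.1 0.0
      vertex 5.6 0.6 20.9
      vertex 0.8 5.1 20.9
    endloop
  endfacet
  facet normal 0.0298 -0.9996 0.0000
    outer loop
      vertex 5.6 0.6 0.0
      vertex 12.3 0.8 0.0
      vertex 12.3 0.8 20.9
    endloop
  endfacet
  facet normal 0.0298 -0.9996 0.0000
    outer loop
      vertex 5.6 0.6 0.0
      vertex 12.3 0.8 20.9
      vertex 5.6 0.6 20.9
    endloop
  endfacet
  facet normal 0.7295 -0.6839 0.0000
    outer loop
      vertex 12.3 0.8 0.0
      vertex 16.8 5.6 0.0
      vertex 16.8 5.6 20.9
    endloop
  endfacet
  facet normal 0.7295 -0.6839 0.0000
    outer loop
      vertex 12.3 0.8 0.0
      vertex 16.8 5.6 20.9
      vertex 12.3 0.8 20.9
    endloop
  endfacet
  facet normal 0.9996 0.0298 0.0000
    outer loop
      vertex 16.8 5.6 0.0
      vertex 16.6 12.3 0.0
      vertex 16.6 12.3 20.9
    endloop
  endfacet
  facet normal 0.9996 0.0298 0.0000
    outer loop
      vertex 16.8 5.6 0.0
      vertex 16.6 12.3 20.9
      vertex 16.8 5.6 20.9
    endloop
  endfacet
endsolid part

The G0 Z moves step by Δz≈5.2 mm. Every layer's G1 loop is the same polygon, so the solid is a straight extrusion of it from z=0 to z≈20.9. Closing with flat bottom and top caps and triangulating gives 28 facets — a regular 8-sided prism (a cylinder approximated with 8 flat sides), circumscribed radius ≈ 8.7 mm, height ≈ 20.9 mm.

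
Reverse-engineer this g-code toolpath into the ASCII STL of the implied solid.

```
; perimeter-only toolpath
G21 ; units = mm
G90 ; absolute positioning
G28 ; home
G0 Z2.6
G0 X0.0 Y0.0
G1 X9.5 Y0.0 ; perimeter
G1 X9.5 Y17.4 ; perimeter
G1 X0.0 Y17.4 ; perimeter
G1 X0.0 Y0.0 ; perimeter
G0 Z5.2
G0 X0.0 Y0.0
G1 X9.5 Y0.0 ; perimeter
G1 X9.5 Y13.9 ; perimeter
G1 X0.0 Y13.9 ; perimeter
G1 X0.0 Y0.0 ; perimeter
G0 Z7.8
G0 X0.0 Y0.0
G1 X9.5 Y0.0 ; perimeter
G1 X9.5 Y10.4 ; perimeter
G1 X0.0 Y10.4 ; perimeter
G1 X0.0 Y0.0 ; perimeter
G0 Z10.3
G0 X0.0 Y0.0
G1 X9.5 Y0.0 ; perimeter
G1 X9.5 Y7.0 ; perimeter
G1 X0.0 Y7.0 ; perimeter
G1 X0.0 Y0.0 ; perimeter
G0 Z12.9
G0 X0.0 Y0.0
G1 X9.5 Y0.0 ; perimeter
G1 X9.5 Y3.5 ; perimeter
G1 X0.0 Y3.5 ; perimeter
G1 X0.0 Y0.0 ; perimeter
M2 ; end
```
solid part
  facet normal 0.0000 0.0000 -1.0000
    outer loop
      vertex 9.5 20.9 0.0
      vertex 9.5 0.0 0.0
      vertex 0.0 0.0 0.0
    endloop
  endfacet
  facet normal 0.0000 0.0000 -1.0000
    outer loop
      vertex 0.0 20.9 0.0
      vertex 9.5 20.9 0.0
      vertex 0.0 0.0 0.0
    endloop
  endfacet
  facet normal 0.0000 -1.0000 0.0000
    outer loop
      vertex 0.0 0.0 0.0
      vertex 9.5 0.0 0.0
      vertex 9.5 0.0 15.5
    endloop
  endfacet
  facet normal 0.0000 -1.0000 0.0000
    outer loop
      vertex 0.0 0.0 0.0
      vertex 9.5 0.0 15.5
      vertex 0.0 0.0 15.5
    endloop
  endfacet
  facet normal 0.0000 0.5957 0.8032
    outer loop
      vertex 0.0 0.0 15.5
      vertex 9.5 0.0 15.5
      vertex 9.5 20.9 0.0
    endloop
  endfacet
  facet normal 0.0000 0.5957 0.8032
    outer loop
      vertex 0.0 0.0 15.5
      vertex 9.5 20.9 0.0
      vertex 0.0 20.9 0.0
    endloop
  endfacet
  facet normal -1.0000 0.0000 0.0000
    outer loop
      vertex 0.0 0.0 15.5
      vertex 0.0 20.9 0.0
      vertex 0.0 0.0 0.0
    endloop
  endfacet
  facet normal 1.0000 0.0000 0.0000
    outer loop
      vertex 9.5 0.0 0.0
      vertex 9.5 20.9 0.0
      vertex 9.5 0.0 15.5
    endloop
  endfacet
endsolid part

The G0 Z moves step by Δz≈2.6 mm. The G1 loops shrink linearly with z, so the solid tapers from its base footprint up to z≈15.5. Closing with a flat bottom cap and the tapered top and triangulating gives 8 facets — a wedge (ramp): 9.5 × 20.9 mm base, rising to 15.5 mm along the y=0 edge and sloping linearly to z=0 at y=20.9.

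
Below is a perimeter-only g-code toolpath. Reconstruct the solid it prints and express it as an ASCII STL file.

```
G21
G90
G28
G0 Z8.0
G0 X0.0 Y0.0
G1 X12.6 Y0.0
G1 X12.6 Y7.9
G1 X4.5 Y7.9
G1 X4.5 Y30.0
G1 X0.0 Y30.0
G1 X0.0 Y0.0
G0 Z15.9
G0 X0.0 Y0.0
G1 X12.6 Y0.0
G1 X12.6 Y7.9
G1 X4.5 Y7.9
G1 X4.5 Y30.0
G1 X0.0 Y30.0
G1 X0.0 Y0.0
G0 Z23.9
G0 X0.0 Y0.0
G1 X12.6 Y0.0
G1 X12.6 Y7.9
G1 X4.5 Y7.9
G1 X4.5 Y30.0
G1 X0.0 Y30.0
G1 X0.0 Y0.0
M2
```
solid part
  facet normal 0.0000 0.0000 -1.0000
    outer loop
      vertex 12.6 7.9 0.0
      vertex 12.6 0.0 0.0
      vertex 0.0 0.0 0.0
    endloop
  endfacet
  facet normal 0.0000 0.0000 -1.0000
    outer loop
      vertex 4.5 7.9 0.0
      vertex 12.6 7.9 0.0
      vertex 0.0 0.0 0.0
    endloop
  endfacet
  facet normal 0.0000 0.0000 -1.0000
    outer loop
      vertex 4.5 30.0 0.0
      vertex 4.5 7.9 0.0
      vertex 0.0 0.0 0.0
    endloop
  endfacet
  facet normal 0.0000 0.0000 -1.0000
    outer loop
      vertex 0.0 30.0 0.0
      vertex 4.5 30.0 0.0
      vertex 0.0 0.0 0.0
    endloop
  endfacet
  facet normal 0.0000 0.0000 1.0000
    outer loop
      vertex 0.0 0.0 23.9
      vertex 12.6 0.0 23.9
      vertex 12.6 7.9 23.9
    endloop
  endfacet
  facet normal 0.0000 0.0000 1.0000
    outer loop
      vertex 0.0 0.0 23.9
      vertex 12.6 7.9 23.9
      vertex 4.5 7.9 23.9
    endloop
  endfacet
  facet normal 0.0000 0.0000 1.0000
    outer loop
      vertex 0.0 0.0 23.9
      vertex 4.5 7.9 23.9
      vertex 4.5 30.0 23.9
    endloop
  endfacet
  facet normal 0.0000 0.0000 1.0000
    outer loop
      vertex 0.0 0.0 23.9
      vertex 4.5 30.0 23.9
      vertex 0.0 30.0 23.9
    endloop
  endfacet
  facet normal 0.0000 -1.0000 0.0000
    outer loop
      vertex 0.0 0.0 0.0
      vertex 12.6 0.0 0.0
      vertex 12.6 0.0 23.9
    endloop
  endfacet
  facet normal 0.0000 -1.0000 0.0000
    outer loop
      vertex 0.0 0.0 0.0
      vertex 12.6 0.0 23.9
      vertex 0.0 0.0 23.9
    endloop
  endfacet
  facet normal 1.0000 0.0000 0.0000
    outer loop
      vertex 12.6 0.0 0.0
      vertex 12.6 7.9 0.0
      vertex 12.6 7.9 23.9
    endloop
  endfacet
  facet normal 1.0000 0.0000 0.0000
    outer loop
      vertex 12.6 0.0 0.0
      vertex 12.6 7.9 23.9
      vertex 12.6 0.0 23.9
    endloop
  endfacet
  facet normal 0.0000 1.0000 0.0000
    outer loop
      vertex 12.6 7.9 0.0
      vertex 4.5 7.9 0.0
      vertex 4.5 7.9 23.9
    endloop
  endfacet
  facet normal 0.0000 1.0000 0.0000
    outer loop
      vertex 12.6 7.9 0.0
      vertex 4.5 7.9 23.9
      vertex 12.6 7.9 23.9
    endloop
  endfacet
  facet normal 1.0000 0.0000 0.0000
    outer loop
      vertex 4.5 7.9 0.0
      vertex 4.5 30.0 0.0
      vertex 4.5 30.0 23.9
    endloop
  endfacet
  facet normal 1.0000 0.0000 0.0000
    outer loop
      vertex 4.5 7.9 0.0
      vertex 4.5 30.0 23.9
      vertex 4.5 7.9 23.9
    endloop
  endfacet
  facet normal 0.0000 1.0000 0.0000
    outer loop
      vertex 4.5 30.0 0.0
      vertex 0.0 30.0 0.0
      vertex 0.0 30.0 23.9
    endloop
  endfacet
  facet normal 0.0000 1.0000 0.0000
    outer loop
      vertex 4.5 30.0 0.0
      vertex 0.0 30.0 23.9
      vertex 4.5 30.0 23.9
    endloop
  endfacet
  facet normal -1.0000 0.0000 0.0000
    outer loop
      vertex 0.0 30.0 0.0
      vertex 0.0 0.0 0.0
      vertex 0.0 0.0 23.9
    endloop
  endfacet
  facet normal -1.0000 0.0000 0.0000
    outer loop
      vertex 0.0 30.0 0.0
      vertex 0.0 0.0 23.9
      vertex 0.0 30.0 23.9
    endloop
  endfacet
endsolid part

The G0 Z moves step by Δz≈8.0 mm. Every layer's G1 loop is the same polygon, so the solid is a straight extrusion of it from z=0 to z≈23.9. Closing with flat bottom and top caps and triangulating gives 20 facets — an L-shaped prism: outer 12.6 × 30 mm, arm thicknesses ≈ 7.9 mm (horizontal) and 4.5 mm (vertical), extruded 23.9 mm in z.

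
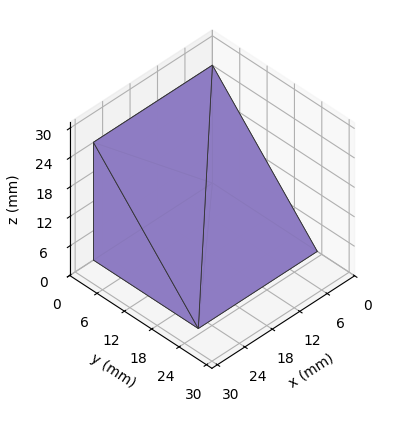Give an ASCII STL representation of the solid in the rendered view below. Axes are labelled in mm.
Reading the render: the shape is a wedge (ramp): 26 × 23 mm base, rising to 24 mm along the y=0 edge and sloping linearly to z=0 at y=23 (dimensions read to the nearest mm from the axis ticks). For the STL, each face is triangulated and given an outward normal.

solid part
  facet normal 0.0000 0.0000 -1.0000
    outer loop
      vertex 26.000 23.000 0.000
      vertex 26.000 0.000 0.000
      vertex 0.000 0.000 0.000
    endloop
  endfacet
  facet normal 0.0000 0.0000 -1.0000
    outer loop
      vertex 0.000 23.000 0.000
      vertex 26.000 23.000 0.000
      vertex 0.000 0.000 0.000
    endloop
  endfacet
  facet normal 0.0000 -1.0000 0.0000
    outer loop
      vertex 0.000 0.000 0.000
      vertex 26.000 0.000 0.000
      vertex 26.000 0.000 24.000
    endloop
  endfacet
  facet normal 0.0000 -1.0000 0.0000
    outer loop
      vertex 0.000 0.000 0.000
      vertex 26.000 0.000 24.000
      vertex 0.000 0.000 24.000
    endloop
  endfacet
  facet normal 0.0000 0.7220 0.6919
    outer loop
      vertex 0.000 0.000 24.000
      vertex 26.000 0.000 24.000
      vertex 26.000 23.000 0.000
    endloop
  endfacet
  facet normal 0.0000 0.7220 0.6919
    outer loop
      vertex 0.000 0.000 24.000
      vertex 26.000 23.000 0.000
      vertex 0.000 23.000 0.000
    endloop
  endfacet
  facet normal -1.0000 0.0000 0.0000
    outer loop
      vertex 0.000 0.000 24.000
      vertex 0.000 23.000 0.000
      vertex 0.000 0.000 0.000
    endloop
  endfacet
  facet normal 1.0000 0.0000 0.0000
    outer loop
      vertex 26.000 0.000 0.000
      vertex 26.000 23.000 0.000
      vertex 26.000 0.000 24.000
    endloop
  endfacet
endsolid part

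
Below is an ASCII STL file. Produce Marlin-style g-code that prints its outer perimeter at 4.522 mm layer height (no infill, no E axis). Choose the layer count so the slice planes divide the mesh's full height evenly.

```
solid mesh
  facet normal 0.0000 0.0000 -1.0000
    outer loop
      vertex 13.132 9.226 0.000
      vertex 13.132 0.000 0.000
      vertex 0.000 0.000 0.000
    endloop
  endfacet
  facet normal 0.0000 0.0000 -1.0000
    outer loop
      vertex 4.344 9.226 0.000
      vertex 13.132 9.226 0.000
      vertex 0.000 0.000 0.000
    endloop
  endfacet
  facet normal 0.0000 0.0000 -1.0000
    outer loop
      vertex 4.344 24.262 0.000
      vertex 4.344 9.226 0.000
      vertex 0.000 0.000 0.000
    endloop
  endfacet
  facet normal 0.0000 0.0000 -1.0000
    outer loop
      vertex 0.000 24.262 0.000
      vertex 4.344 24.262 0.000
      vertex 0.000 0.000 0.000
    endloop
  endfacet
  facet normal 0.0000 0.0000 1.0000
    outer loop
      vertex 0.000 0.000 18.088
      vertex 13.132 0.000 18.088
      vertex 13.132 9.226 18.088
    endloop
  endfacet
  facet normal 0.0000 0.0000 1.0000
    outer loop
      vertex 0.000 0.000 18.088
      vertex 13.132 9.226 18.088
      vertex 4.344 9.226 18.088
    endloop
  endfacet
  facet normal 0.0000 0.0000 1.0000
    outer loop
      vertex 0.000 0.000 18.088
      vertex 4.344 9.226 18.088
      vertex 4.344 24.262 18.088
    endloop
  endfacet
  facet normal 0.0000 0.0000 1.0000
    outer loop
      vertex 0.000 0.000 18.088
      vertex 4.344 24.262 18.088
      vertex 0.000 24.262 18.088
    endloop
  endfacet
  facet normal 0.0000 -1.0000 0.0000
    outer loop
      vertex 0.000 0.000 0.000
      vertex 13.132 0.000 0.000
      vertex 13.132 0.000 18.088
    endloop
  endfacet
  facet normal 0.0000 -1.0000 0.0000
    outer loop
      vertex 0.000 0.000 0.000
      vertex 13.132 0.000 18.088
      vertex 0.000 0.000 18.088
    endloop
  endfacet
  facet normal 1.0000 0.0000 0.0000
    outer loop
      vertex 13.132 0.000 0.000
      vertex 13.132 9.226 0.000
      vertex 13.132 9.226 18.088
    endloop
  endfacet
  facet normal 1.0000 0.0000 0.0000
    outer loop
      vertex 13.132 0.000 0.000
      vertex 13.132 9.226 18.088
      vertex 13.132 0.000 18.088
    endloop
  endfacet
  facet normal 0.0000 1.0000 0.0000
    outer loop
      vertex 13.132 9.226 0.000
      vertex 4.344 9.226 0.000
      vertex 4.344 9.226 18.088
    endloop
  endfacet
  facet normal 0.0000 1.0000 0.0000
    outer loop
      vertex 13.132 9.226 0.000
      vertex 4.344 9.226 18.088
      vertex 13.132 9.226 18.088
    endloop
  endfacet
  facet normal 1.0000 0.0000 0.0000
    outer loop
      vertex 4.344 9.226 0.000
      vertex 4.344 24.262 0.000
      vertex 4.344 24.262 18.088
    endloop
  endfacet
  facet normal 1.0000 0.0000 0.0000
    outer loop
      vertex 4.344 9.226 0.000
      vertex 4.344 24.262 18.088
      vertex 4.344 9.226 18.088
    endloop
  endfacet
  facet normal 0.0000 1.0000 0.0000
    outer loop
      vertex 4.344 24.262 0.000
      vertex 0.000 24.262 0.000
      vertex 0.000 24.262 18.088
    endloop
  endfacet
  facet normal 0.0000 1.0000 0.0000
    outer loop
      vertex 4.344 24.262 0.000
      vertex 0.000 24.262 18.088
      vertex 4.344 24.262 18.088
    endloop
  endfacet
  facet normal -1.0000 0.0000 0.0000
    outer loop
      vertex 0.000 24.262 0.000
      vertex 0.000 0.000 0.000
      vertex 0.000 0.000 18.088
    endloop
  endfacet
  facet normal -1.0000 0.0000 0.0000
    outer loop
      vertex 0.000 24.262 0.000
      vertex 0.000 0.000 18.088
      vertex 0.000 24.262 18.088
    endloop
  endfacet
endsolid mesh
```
; perimeter-only toolpath
G21 ; units = mm
G90 ; absolute positioning
G28 ; home
; layer 1
G0 Z4.522
G0 X0.000 Y0.000
G1 X13.132 Y0.000
G1 X13.132 Y9.226
G1 X4.344 Y9.226
G1 X4.344 Y24.262
G1 X0.000 Y24.262
G1 X0.000 Y0.000
; layer 2
G0 Z9.044
G0 X0.000 Y0.000
G1 X13.132 Y0.000
G1 X13.132 Y9.226
G1 X4.344 Y9.226
G1 X4.344 Y24.262
G1 X0.000 Y24.262
G1 X0.000 Y0.000
; layer 3
G0 Z13.566
G0 X0.000 Y0.000
G1 X13.132 Y0.000
G1 X13.132 Y9.226
G1 X4.344 Y9.226
G1 X4.344 Y24.262
G1 X0.000 Y24.262
G1 X0.000 Y0.000
; layer 4
G0 Z18.088
G0 X0.000 Y0.000
G1 X13.132 Y0.000
G1 X13.132 Y9.226
G1 X4.344 Y9.226
G1 X4.344 Y24.262
G1 X0.000 Y24.262
G1 X0.000 Y0.000
M2 ; end

The solid is an L-shaped prism: outer 13.1 × 24.3 mm, arm thicknesses ≈ 9.23 mm (horizontal) and 4.34 mm (vertical), extruded 18.1 mm in z. Slicing at Δz = 4.522 mm — 4 equal slices spanning the solid's height, so layer i sits at z = i·h/4 — gives 4 non-empty perimeters. Each is a 6-segment closed polygon; G0 lifts to the layer z and rapids to the start vertex, then G1 traces the edges.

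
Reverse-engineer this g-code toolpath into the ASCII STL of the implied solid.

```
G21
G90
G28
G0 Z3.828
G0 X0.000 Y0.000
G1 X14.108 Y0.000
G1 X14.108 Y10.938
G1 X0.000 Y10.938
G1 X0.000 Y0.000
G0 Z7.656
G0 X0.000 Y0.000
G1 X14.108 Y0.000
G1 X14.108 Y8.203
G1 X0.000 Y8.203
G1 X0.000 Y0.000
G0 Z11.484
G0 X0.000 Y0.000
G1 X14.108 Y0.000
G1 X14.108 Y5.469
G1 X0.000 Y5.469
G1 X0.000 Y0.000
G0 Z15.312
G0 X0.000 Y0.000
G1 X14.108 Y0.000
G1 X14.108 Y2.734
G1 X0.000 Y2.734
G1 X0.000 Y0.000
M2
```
solid part
  facet normal 0.0000 0.0000 -1.0000
    outer loop
      vertex 14.108 13.672 0.000
      vertex 14.108 0.000 0.000
      vertex 0.000 0.000 0.000
    endloop
  endfacet
  facet normal 0.0000 0.0000 -1.0000
    outer loop
      vertex 0.000 13.672 0.000
      vertex 14.108 13.672 0.000
      vertex 0.000 0.000 0.000
    endloop
  endfacet
  facet normal 0.0000 -1.0000 0.0000
    outer loop
      vertex 0.000 0.000 0.000
      vertex 14.108 0.000 0.000
      vertex 14.108 0.000 19.140
    endloop
  endfacet
  facet normal 0.0000 -1.0000 0.0000
    outer loop
      vertex 0.000 0.000 0.000
      vertex 14.108 0.000 19.140
      vertex 0.000 0.000 19.140
    endloop
  endfacet
  facet normal 0.0000 0.8137 0.5813
    outer loop
      vertex 0.000 0.000 19.140
      vertex 14.108 0.000 19.140
      vertex 14.108 13.672 0.000
    endloop
  endfacet
  facet normal 0.0000 0.8137 0.5813
    outer loop
      vertex 0.000 0.000 19.140
      vertex 14.108 13.672 0.000
      vertex 0.000 13.672 0.000
    endloop
  endfacet
  facet normal -1.0000 0.0000 0.0000
    outer loop
      vertex 0.000 0.000 19.140
      vertex 0.000 13.672 0.000
      vertex 0.000 0.000 0.000
    endloop
  endfacet
  facet normal 1.0000 0.0000 0.0000
    outer loop
      vertex 14.108 0.000 0.000
      vertex 14.108 13.672 0.000
      vertex 14.108 0.000 19.140
    endloop
  endfacet
endsolid part

The G0 Z moves step by Δz≈3.828 mm. The G1 loops shrink linearly with z, so the solid tapers from its base footprint up to z≈19.1. Closing with a flat bottom cap and the tapered top and triangulating gives 8 facets — a wedge (ramp): 14.1 × 13.7 mm base, rising to 19.1 mm along the y=0 edge and sloping linearly to z=0 at y=13.7.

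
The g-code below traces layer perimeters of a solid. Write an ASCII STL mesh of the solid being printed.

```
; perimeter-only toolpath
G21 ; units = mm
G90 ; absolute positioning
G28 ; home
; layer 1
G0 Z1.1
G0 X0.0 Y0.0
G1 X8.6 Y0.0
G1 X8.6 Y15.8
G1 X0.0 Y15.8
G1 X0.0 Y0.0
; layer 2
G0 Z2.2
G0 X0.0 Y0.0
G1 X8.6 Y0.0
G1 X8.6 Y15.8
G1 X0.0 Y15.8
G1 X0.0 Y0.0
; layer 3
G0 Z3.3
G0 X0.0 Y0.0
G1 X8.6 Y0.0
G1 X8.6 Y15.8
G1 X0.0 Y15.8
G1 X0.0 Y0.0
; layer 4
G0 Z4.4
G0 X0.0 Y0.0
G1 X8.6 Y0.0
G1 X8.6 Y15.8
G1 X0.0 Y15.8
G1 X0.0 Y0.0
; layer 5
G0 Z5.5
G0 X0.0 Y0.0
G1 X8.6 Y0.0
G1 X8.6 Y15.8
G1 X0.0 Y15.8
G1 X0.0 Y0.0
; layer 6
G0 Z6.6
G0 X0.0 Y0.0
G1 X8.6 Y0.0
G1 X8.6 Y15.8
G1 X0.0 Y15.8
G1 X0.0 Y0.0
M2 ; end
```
solid part
  facet normal 0.0000 0.0000 -1.0000
    outer loop
      vertex 8.6 15.8 0.0
      vertex 8.6 0.0 0.0
      vertex 0.0 0.0 0.0
    endloop
  endfacet
  facet normal 0.0000 0.0000 -1.0000
    outer loop
      vertex 0.0 15.8 0.0
      vertex 8.6 15.8 0.0
      vertex 0.0 0.0 0.0
    endloop
  endfacet
  facet normal 0.0000 0.0000 1.0000
    outer loop
      vertex 0.0 0.0 6.6
      vertex 8.6 0.0 6.6
      vertex 8.6 15.8 6.6
    endloop
  endfacet
  facet normal 0.0000 0.0000 1.0000
    outer loop
      vertex 0.0 0.0 6.6
      vertex 8.6 15.8 6.6
      vertex 0.0 15.8 6.6
    endloop
  endfacet
  facet normal 0.0000 -1.0000 0.0000
    outer loop
      vertex 0.0 0.0 0.0
      vertex 8.6 0.0 0.0
      vertex 8.6 0.0 6.6
    endloop
  endfacet
  facet normal 0.0000 -1.0000 0.0000
    outer loop
      vertex 0.0 0.0 0.0
      vertex 8.6 0.0 6.6
      vertex 0.0 0.0 6.6
    endloop
  endfacet
  facet normal 0.0000 1.0000 0.0000
    outer loop
      vertex 8.6 15.8 6.6
      vertex 8.6 15.8 0.0
      vertex 0.0 15.8 0.0
    endloop
  endfacet
  facet normal 0.0000 1.0000 0.0000
    outer loop
      vertex 0.0 15.8 6.6
      vertex 8.6 15.8 6.6
      vertex 0.0 15.8 0.0
    endloop
  endfacet
  facet normal -1.0000 0.0000 0.0000
    outer loop
      vertex 0.0 15.8 6.6
      vertex 0.0 15.8 0.0
      vertex 0.0 0.0 0.0
    endloop
  endfacet
  facet normal -1.0000 0.0000 0.0000
    outer loop
      vertex 0.0 0.0 6.6
      vertex 0.0 15.8 6.6
      vertex 0.0 0.0 0.0
    endloop
  endfacet
  facet normal 1.0000 0.0000 0.0000
    outer loop
      vertex 8.6 0.0 0.0
      vertex 8.6 15.8 0.0
      vertex 8.6 15.8 6.6
    endloop
  endfacet
  facet normal 1.0000 0.0000 0.0000
    outer loop
      vertex 8.6 0.0 0.0
      vertex 8.6 15.8 6.6
      vertex 8.6 0.0 6.6
    endloop
  endfacet
endsolid part

The G0 Z moves step by Δz≈1.1 mm. Every layer's G1 loop is the same polygon, so the solid is a straight extrusion of it from z=0 to z≈6.6. Closing with flat bottom and top caps and triangulating gives 12 facets — a rectangular box, roughly 8.6 × 15.8 mm footprint and 6.6 mm tall.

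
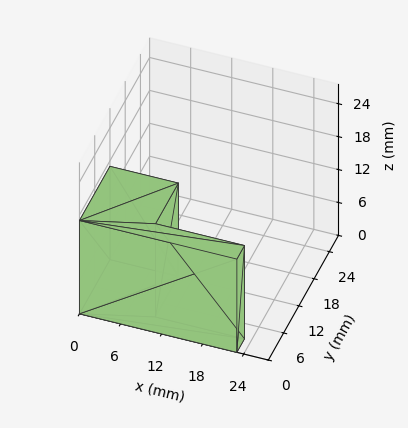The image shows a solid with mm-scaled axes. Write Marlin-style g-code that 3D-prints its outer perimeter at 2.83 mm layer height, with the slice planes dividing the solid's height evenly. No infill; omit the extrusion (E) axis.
Reading the render: the shape is an L-shaped prism: outer 23 × 12 mm, arm thicknesses ≈ 3 mm (horizontal) and 10 mm (vertical), extruded 17 mm in z (dimensions read to the nearest mm from the axis ticks). For the g-code, the solid's height is divided into equal slices at the stated Δz and each level perimeter traced with G1 moves after a G0 lift.

; perimeter-only toolpath
G21 ; units = mm
G90 ; absolute positioning
G28 ; home
; layer 1
G0 Z2.83
G0 X0.00 Y0.00
G1 X23.00 Y0.00
G1 X23.00 Y3.00
G1 X10.00 Y3.00
G1 X10.00 Y12.00
G1 X0.00 Y12.00
G1 X0.00 Y0.00
; layer 2
G0 Z5.67
G0 X0.00 Y0.00
G1 X23.00 Y0.00
G1 X23.00 Y3.00
G1 X10.00 Y3.00
G1 X10.00 Y12.00
G1 X0.00 Y12.00
G1 X0.00 Y0.00
; layer 3
G0 Z8.50
G0 X0.00 Y0.00
G1 X23.00 Y0.00
G1 X23.00 Y3.00
G1 X10.00 Y3.00
G1 X10.00 Y12.00
G1 X0.00 Y12.00
G1 X0.00 Y0.00
; layer 4
G0 Z11.33
G0 X0.00 Y0.00
G1 X23.00 Y0.00
G1 X23.00 Y3.00
G1 X10.00 Y3.00
G1 X10.00 Y12.00
G1 X0.00 Y12.00
G1 X0.00 Y0.00
; layer 5
G0 Z14.17
G0 X0.00 Y0.00
G1 X23.00 Y0.00
G1 X23.00 Y3.00
G1 X10.00 Y3.00
G1 X10.00 Y12.00
G1 X0.00 Y12.00
G1 X0.00 Y0.00
; layer 6
G0 Z17.00
G0 X0.00 Y0.00
G1 X23.00 Y0.00
G1 X23.00 Y3.00
G1 X10.00 Y3.00
G1 X10.00 Y12.00
G1 X0.00 Y12.00
G1 X0.00 Y0.00
M2 ; end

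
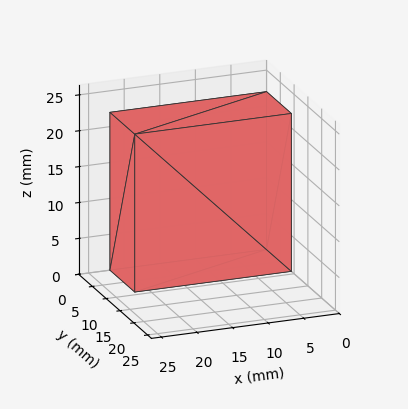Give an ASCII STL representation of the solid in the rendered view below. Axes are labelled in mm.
Reading the render: the shape is a rectangular box, roughly 22 × 9 mm footprint and 22 mm tall (dimensions read to the nearest mm from the axis ticks). For the STL, each face is triangulated and given an outward normal.

solid part
  facet normal 0.0000 0.0000 -1.0000
    outer loop
      vertex 22.0 9.0 0.0
      vertex 22.0 0.0 0.0
      vertex 0.0 0.0 0.0
    endloop
  endfacet
  facet normal 0.0000 0.0000 -1.0000
    outer loop
      vertex 0.0 9.0 0.0
      vertex 22.0 9.0 0.0
      vertex 0.0 0.0 0.0
    endloop
  endfacet
  facet normal 0.0000 0.0000 1.0000
    outer loop
      vertex 0.0 0.0 22.0
      vertex 22.0 0.0 22.0
      vertex 22.0 9.0 22.0
    endloop
  endfacet
  facet normal 0.0000 0.0000 1.0000
    outer loop
      vertex 0.0 0.0 22.0
      vertex 22.0 9.0 22.0
      vertex 0.0 9.0 22.0
    endloop
  endfacet
  facet normal 0.0000 -1.0000 0.0000
    outer loop
      vertex 0.0 0.0 0.0
      vertex 22.0 0.0 0.0
      vertex 22.0 0.0 22.0
    endloop
  endfacet
  facet normal 0.0000 -1.0000 0.0000
    outer loop
      vertex 0.0 0.0 0.0
      vertex 22.0 0.0 22.0
      vertex 0.0 0.0 22.0
    endloop
  endfacet
  facet normal 0.0000 1.0000 0.0000
    outer loop
      vertex 22.0 9.0 22.0
      vertex 22.0 9.0 0.0
      vertex 0.0 9.0 0.0
    endloop
  endfacet
  facet normal 0.0000 1.0000 0.0000
    outer loop
      vertex 0.0 9.0 22.0
      vertex 22.0 9.0 22.0
      vertex 0.0 9.0 0.0
    endloop
  endfacet
  facet normal -1.0000 0.0000 0.0000
    outer loop
      vertex 0.0 9.0 22.0
      vertex 0.0 9.0 0.0
      vertex 0.0 0.0 0.0
    endloop
  endfacet
  facet normal -1.0000 0.0000 0.0000
    outer loop
      vertex 0.0 0.0 22.0
      vertex 0.0 9.0 22.0
      vertex 0.0 0.0 0.0
    endloop
  endfacet
  facet normal 1.0000 0.0000 0.0000
    outer loop
      vertex 22.0 0.0 0.0
      vertex 22.0 9.0 0.0
      vertex 22.0 9.0 22.0
    endloop
  endfacet
  facet normal 1.0000 0.0000 0.0000
    outer loop
      vertex 22.0 0.0 0.0
      vertex 22.0 9.0 22.0
      vertex 22.0 0.0 22.0
    endloop
  endfacet
endsolid part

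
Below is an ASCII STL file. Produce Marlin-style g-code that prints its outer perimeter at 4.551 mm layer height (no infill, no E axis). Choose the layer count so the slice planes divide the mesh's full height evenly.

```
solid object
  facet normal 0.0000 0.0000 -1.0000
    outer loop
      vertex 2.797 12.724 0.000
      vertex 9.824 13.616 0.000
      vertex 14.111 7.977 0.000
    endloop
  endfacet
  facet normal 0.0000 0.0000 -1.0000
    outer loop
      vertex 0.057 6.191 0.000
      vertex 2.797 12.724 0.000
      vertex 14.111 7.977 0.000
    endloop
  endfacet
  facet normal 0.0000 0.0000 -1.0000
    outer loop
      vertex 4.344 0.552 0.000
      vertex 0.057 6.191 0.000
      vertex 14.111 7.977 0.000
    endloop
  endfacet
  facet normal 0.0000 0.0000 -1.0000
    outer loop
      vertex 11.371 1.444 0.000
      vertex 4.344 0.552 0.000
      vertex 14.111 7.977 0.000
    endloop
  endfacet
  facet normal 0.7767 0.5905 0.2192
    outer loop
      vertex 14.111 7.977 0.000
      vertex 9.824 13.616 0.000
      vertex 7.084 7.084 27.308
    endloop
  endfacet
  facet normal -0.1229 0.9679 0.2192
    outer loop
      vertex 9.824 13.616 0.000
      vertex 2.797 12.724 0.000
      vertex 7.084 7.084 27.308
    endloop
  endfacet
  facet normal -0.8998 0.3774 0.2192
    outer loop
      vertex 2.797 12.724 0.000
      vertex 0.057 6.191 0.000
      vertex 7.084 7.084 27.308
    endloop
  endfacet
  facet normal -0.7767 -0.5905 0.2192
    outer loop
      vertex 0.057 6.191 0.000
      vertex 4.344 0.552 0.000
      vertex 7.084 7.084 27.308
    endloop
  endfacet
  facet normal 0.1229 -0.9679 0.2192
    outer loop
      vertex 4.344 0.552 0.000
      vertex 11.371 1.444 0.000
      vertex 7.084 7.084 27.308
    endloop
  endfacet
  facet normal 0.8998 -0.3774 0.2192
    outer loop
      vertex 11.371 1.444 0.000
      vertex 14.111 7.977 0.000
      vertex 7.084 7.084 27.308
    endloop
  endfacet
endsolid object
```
; perimeter-only toolpath
G21 ; units = mm
G90 ; absolute positioning
G28 ; home
; layer 1
G0 Z4.551
G0 X12.940 Y7.828
G1 X9.367 Y12.527
G1 X3.511 Y11.784
G1 X1.228 Y6.340
G1 X4.801 Y1.641
G1 X10.657 Y2.384
G1 X12.940 Y7.828
; layer 2
G0 Z9.103
G0 X11.769 Y7.679
G1 X8.911 Y11.439
G1 X4.226 Y10.844
G1 X2.399 Y6.489
G1 X5.257 Y2.729
G1 X9.942 Y3.324
G1 X11.769 Y7.679
; layer 3
G0 Z13.654
G0 X10.598 Y7.530
G1 X8.454 Y10.350
G1 X4.941 Y9.904
G1 X3.571 Y6.637
G1 X5.714 Y3.818
G1 X9.227 Y4.264
G1 X10.598 Y7.530
; layer 4
G0 Z18.205
G0 X9.426 Y7.382
G1 X7.997 Y9.261
G1 X5.655 Y8.964
G1 X4.742 Y6.786
G1 X6.171 Y4.907
G1 X8.513 Y5.204
G1 X9.426 Y7.382
; layer 5
G0 Z22.757
G0 X8.255 Y7.233
G1 X7.541 Y8.173
G1 X6.369 Y8.024
G1 X5.913 Y6.935
G1 X6.627 Y5.995
G1 X7.798 Y6.144
G1 X8.255 Y7.233
M2 ; end

The solid is a regular 6-sided pyramid, base circumscribed radius ≈ 7.08 mm, apex at z ≈ 27.3 mm. Slicing at Δz = 4.551 mm — 6 equal slices spanning the solid's height, so layer i sits at z = i·h/6 — gives 5 non-empty perimeters. Each is a 6-segment closed polygon; G0 lifts to the layer z and rapids to the start vertex, then G1 traces the edges. The cross-section shrinks linearly with z (the slice at the apex is degenerate and omitted).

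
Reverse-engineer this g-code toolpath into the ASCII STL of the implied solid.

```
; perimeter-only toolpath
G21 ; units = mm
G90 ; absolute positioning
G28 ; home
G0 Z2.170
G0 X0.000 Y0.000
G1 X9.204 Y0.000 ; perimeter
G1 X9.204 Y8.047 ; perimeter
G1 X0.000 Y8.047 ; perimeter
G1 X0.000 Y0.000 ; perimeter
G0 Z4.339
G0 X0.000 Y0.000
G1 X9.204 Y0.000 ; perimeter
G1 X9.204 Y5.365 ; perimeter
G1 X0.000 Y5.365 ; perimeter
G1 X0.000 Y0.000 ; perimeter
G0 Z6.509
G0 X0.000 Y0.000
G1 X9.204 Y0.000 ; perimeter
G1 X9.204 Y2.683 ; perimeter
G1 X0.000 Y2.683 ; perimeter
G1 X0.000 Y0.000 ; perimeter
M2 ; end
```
solid part
  facet normal 0.0000 0.0000 -1.0000
    outer loop
      vertex 9.204 10.730 0.000
      vertex 9.204 0.000 0.000
      vertex 0.000 0.000 0.000
    endloop
  endfacet
  facet normal 0.0000 0.0000 -1.0000
    outer loop
      vertex 0.000 10.730 0.000
      vertex 9.204 10.730 0.000
      vertex 0.000 0.000 0.000
    endloop
  endfacet
  facet normal 0.0000 -1.0000 0.0000
    outer loop
      vertex 0.000 0.000 0.000
      vertex 9.204 0.000 0.000
      vertex 9.204 0.000 8.678
    endloop
  endfacet
  facet normal 0.0000 -1.0000 0.0000
    outer loop
      vertex 0.000 0.000 0.000
      vertex 9.204 0.000 8.678
      vertex 0.000 0.000 8.678
    endloop
  endfacet
  facet normal 0.0000 0.6288 0.7775
    outer loop
      vertex 0.000 0.000 8.678
      vertex 9.204 0.000 8.678
      vertex 9.204 10.730 0.000
    endloop
  endfacet
  facet normal 0.0000 0.6288 0.7775
    outer loop
      vertex 0.000 0.000 8.678
      vertex 9.204 10.730 0.000
      vertex 0.000 10.730 0.000
    endloop
  endfacet
  facet normal -1.0000 0.0000 0.0000
    outer loop
      vertex 0.000 0.000 8.678
      vertex 0.000 10.730 0.000
      vertex 0.000 0.000 0.000
    endloop
  endfacet
  facet normal 1.0000 0.0000 0.0000
    outer loop
      vertex 9.204 0.000 0.000
      vertex 9.204 10.730 0.000
      vertex 9.204 0.000 8.678
    endloop
  endfacet
endsolid part

The G0 Z moves step by Δz≈2.170 mm. The G1 loops shrink linearly with z, so the solid tapers from its base footprint up to z≈8.68. Closing with a flat bottom cap and the tapered top and triangulating gives 8 facets — a wedge (ramp): 9.2 × 10.7 mm base, rising to 8.68 mm along the y=0 edge and sloping linearly to z=0 at y=10.7.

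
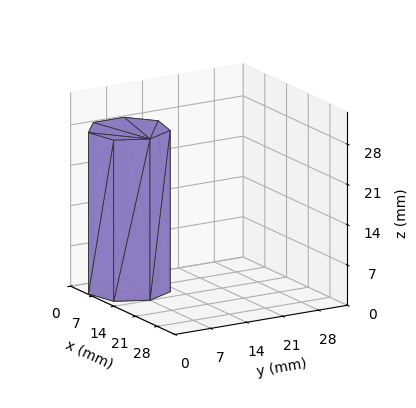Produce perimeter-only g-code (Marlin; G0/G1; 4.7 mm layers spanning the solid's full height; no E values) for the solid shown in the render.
Reading the render: the shape is a regular 7-sided prism (a cylinder approximated with 7 flat sides), circumscribed radius ≈ 7 mm, height ≈ 28 mm (dimensions read to the nearest mm from the axis ticks). For the g-code, the solid's height is divided into equal slices at the stated Δz and each level perimeter traced with G1 moves after a G0 lift.

; perimeter-only toolpath
G21 ; units = mm
G90 ; absolute positioning
G28 ; home
; layer 1
G0 Z4.7
G0 X14.0 Y7.0
G1 X11.4 Y12.5
G1 X5.4 Y13.8
G1 X0.7 Y10.0
G1 X0.7 Y4.0
G1 X5.4 Y0.2
G1 X11.4 Y1.5
G1 X14.0 Y7.0
; layer 2
G0 Z9.3
G0 X14.0 Y7.0
G1 X11.4 Y12.5
G1 X5.4 Y13.8
G1 X0.7 Y10.0
G1 X0.7 Y4.0
G1 X5.4 Y0.2
G1 X11.4 Y1.5
G1 X14.0 Y7.0
; layer 3
G0 Z14.0
G0 X14.0 Y7.0
G1 X11.4 Y12.5
G1 X5.4 Y13.8
G1 X0.7 Y10.0
G1 X0.7 Y4.0
G1 X5.4 Y0.2
G1 X11.4 Y1.5
G1 X14.0 Y7.0
; layer 4
G0 Z18.7
G0 X14.0 Y7.0
G1 X11.4 Y12.5
G1 X5.4 Y13.8
G1 X0.7 Y10.0
G1 X0.7 Y4.0
G1 X5.4 Y0.2
G1 X11.4 Y1.5
G1 X14.0 Y7.0
; layer 5
G0 Z23.3
G0 X14.0 Y7.0
G1 X11.4 Y12.5
G1 X5.4 Y13.8
G1 X0.7 Y10.0
G1 X0.7 Y4.0
G1 X5.4 Y0.2
G1 X11.4 Y1.5
G1 X14.0 Y7.0
; layer 6
G0 Z28.0
G0 X14.0 Y7.0
G1 X11.4 Y12.5
G1 X5.4 Y13.8
G1 X0.7 Y10.0
G1 X0.7 Y4.0
G1 X5.4 Y0.2
G1 X11.4 Y1.5
G1 X14.0 Y7.0
M2 ; end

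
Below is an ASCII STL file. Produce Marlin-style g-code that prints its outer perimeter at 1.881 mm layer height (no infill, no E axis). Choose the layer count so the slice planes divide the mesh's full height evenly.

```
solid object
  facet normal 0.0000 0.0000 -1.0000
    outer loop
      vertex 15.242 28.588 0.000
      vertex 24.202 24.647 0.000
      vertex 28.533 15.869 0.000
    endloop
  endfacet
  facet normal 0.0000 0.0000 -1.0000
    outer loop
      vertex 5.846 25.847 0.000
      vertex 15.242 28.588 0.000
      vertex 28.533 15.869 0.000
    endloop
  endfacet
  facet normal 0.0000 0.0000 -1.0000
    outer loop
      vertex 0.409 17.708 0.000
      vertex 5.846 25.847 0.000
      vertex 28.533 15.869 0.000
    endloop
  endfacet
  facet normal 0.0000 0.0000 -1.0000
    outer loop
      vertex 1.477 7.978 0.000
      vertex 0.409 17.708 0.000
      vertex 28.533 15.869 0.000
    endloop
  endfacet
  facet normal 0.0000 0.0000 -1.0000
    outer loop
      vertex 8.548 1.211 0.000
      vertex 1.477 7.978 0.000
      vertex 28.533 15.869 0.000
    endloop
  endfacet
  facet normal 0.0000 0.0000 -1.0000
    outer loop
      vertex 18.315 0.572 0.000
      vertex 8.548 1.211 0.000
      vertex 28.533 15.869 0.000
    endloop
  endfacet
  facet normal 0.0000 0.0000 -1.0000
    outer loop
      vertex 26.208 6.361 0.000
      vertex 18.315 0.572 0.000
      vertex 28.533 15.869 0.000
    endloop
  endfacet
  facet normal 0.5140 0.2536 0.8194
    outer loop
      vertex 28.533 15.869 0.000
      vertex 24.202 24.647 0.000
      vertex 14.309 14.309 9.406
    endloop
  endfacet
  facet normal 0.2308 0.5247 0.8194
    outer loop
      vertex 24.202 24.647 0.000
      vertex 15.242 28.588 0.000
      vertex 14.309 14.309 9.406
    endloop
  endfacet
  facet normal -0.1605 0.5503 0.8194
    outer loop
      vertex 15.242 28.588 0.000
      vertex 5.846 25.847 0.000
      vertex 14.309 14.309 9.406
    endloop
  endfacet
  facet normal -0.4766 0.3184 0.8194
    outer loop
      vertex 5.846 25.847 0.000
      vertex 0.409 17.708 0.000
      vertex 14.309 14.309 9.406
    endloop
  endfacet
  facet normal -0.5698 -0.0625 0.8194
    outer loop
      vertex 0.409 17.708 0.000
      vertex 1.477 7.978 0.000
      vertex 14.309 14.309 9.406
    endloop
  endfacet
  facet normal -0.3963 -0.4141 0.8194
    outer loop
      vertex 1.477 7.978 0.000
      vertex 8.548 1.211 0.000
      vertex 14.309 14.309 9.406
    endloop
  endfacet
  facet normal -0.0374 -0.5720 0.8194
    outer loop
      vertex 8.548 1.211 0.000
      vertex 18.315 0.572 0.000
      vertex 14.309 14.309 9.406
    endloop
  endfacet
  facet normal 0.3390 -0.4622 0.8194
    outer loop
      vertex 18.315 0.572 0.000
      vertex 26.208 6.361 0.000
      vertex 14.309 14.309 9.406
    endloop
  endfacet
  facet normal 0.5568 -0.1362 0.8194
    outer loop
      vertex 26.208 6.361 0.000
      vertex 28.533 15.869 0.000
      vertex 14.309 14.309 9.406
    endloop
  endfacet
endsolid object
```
; perimeter-only toolpath
G21 ; units = mm
G90 ; absolute positioning
G28 ; home
; layer 1
G0 Z1.881
G0 X25.688 Y15.557
G1 X22.223 Y22.579
G1 X15.055 Y25.732
G1 X7.539 Y23.539
G1 X3.189 Y17.028
G1 X4.043 Y9.244
G1 X9.700 Y3.831
G1 X17.514 Y3.319
G1 X23.828 Y7.951
G1 X25.688 Y15.557
; layer 2
G0 Z3.762
G0 X22.843 Y15.245
G1 X20.245 Y20.512
G1 X14.869 Y22.876
G1 X9.231 Y21.232
G1 X5.969 Y16.348
G1 X6.610 Y10.510
G1 X10.852 Y6.450
G1 X16.713 Y6.067
G1 X21.448 Y9.540
G1 X22.843 Y15.245
; layer 3
G0 Z5.644
G0 X19.999 Y14.933
G1 X18.266 Y18.444
G1 X14.682 Y20.021
G1 X10.924 Y18.924
G1 X8.749 Y15.669
G1 X9.176 Y11.777
G1 X12.005 Y9.070
G1 X15.911 Y8.814
G1 X19.069 Y11.130
G1 X19.999 Y14.933
; layer 4
G0 Z7.525
G0 X17.154 Y14.621
G1 X16.288 Y16.377
G1 X14.496 Y17.165
G1 X12.616 Y16.617
G1 X11.529 Y14.989
G1 X11.743 Y13.043
G1 X13.157 Y11.689
G1 X15.110 Y11.562
G1 X16.689 Y12.719
G1 X17.154 Y14.621
M2 ; end

The solid is a regular 9-sided pyramid, base circumscribed radius ≈ 14.3 mm, apex at z ≈ 9.41 mm. Slicing at Δz = 1.881 mm — 5 equal slices spanning the solid's height, so layer i sits at z = i·h/5 — gives 4 non-empty perimeters. Each is a 9-segment closed polygon; G0 lifts to the layer z and rapids to the start vertex, then G1 traces the edges. The cross-section shrinks linearly with z (the slice at the apex is degenerate and omitted).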